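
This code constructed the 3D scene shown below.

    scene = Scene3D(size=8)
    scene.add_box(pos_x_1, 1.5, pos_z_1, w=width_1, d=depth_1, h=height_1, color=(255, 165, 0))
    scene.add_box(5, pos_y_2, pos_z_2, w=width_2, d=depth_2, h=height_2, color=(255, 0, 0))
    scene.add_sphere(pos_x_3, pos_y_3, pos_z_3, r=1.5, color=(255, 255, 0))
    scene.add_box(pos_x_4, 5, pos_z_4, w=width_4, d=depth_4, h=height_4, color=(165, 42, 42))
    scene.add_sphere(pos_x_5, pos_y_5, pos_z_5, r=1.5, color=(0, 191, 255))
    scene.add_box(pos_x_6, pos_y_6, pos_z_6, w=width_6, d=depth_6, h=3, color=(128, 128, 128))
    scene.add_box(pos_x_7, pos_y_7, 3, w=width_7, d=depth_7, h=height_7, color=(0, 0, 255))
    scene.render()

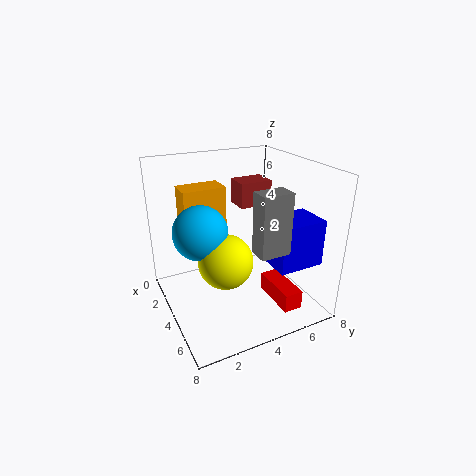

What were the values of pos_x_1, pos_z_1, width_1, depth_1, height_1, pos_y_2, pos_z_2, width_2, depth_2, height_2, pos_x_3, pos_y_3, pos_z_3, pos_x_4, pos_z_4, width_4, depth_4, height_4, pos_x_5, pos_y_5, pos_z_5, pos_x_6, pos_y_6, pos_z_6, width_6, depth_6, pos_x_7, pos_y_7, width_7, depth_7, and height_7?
pos_x_1 = 1
pos_z_1 = 3
width_1 = 1.5
depth_1 = 2.5
height_1 = 3.5
pos_y_2 = 5
pos_z_2 = 1
width_2 = 2.5
depth_2 = 1
height_2 = 1
pos_x_3 = 4.5
pos_y_3 = 3
pos_z_3 = 3
pos_x_4 = 1
pos_z_4 = 5
width_4 = 1.5
depth_4 = 2
height_4 = 1.5
pos_x_5 = 3.5
pos_y_5 = 2
pos_z_5 = 4.5
pos_x_6 = 6.5
pos_y_6 = 3.5
pos_z_6 = 4.5
width_6 = 1
depth_6 = 1.5
pos_x_7 = 5
pos_y_7 = 5
width_7 = 2
depth_7 = 2.5
height_7 = 2.5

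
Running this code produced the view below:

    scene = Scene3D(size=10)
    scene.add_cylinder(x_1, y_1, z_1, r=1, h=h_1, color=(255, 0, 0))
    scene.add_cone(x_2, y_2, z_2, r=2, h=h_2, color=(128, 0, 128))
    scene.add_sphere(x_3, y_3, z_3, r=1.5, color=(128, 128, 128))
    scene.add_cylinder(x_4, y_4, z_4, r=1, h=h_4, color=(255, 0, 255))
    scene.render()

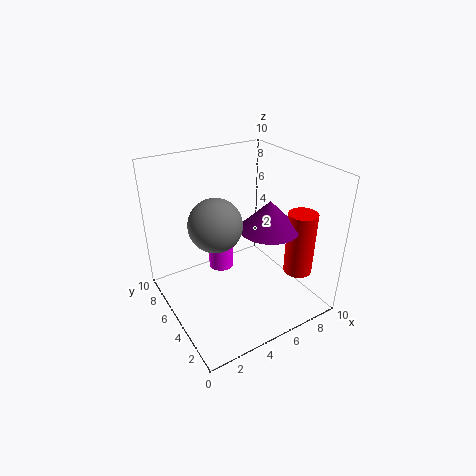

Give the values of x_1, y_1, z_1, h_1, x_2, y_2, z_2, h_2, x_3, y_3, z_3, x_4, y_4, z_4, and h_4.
x_1 = 8.5
y_1 = 2.5
z_1 = 2.5
h_1 = 4.5
x_2 = 6.5
y_2 = 3.5
z_2 = 6
h_2 = 2
x_3 = 2
y_3 = 2.5
z_3 = 8
x_4 = 5.5
y_4 = 8.5
z_4 = 0.5
h_4 = 2.5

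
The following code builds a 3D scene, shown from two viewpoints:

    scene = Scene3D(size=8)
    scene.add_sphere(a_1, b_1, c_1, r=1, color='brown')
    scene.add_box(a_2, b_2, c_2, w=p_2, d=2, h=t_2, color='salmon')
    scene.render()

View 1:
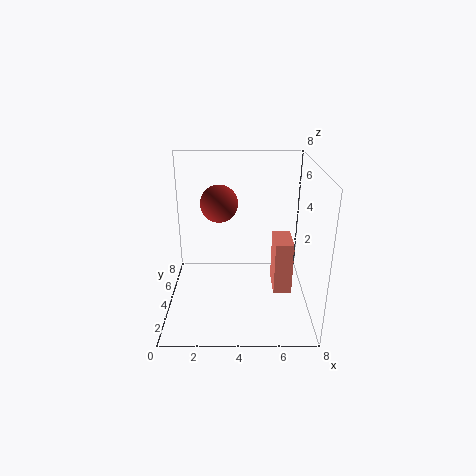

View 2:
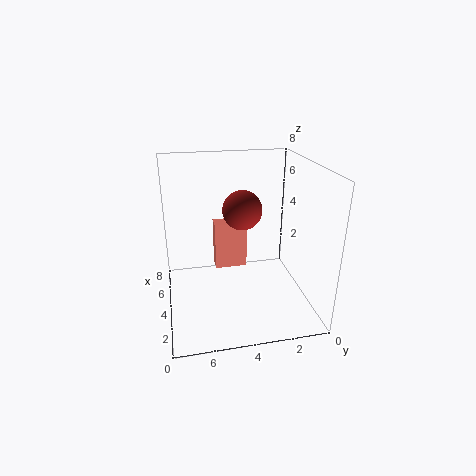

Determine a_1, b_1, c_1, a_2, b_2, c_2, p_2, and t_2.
a_1 = 3
b_1 = 4
c_1 = 6
a_2 = 6
b_2 = 3
c_2 = 1
p_2 = 1
t_2 = 3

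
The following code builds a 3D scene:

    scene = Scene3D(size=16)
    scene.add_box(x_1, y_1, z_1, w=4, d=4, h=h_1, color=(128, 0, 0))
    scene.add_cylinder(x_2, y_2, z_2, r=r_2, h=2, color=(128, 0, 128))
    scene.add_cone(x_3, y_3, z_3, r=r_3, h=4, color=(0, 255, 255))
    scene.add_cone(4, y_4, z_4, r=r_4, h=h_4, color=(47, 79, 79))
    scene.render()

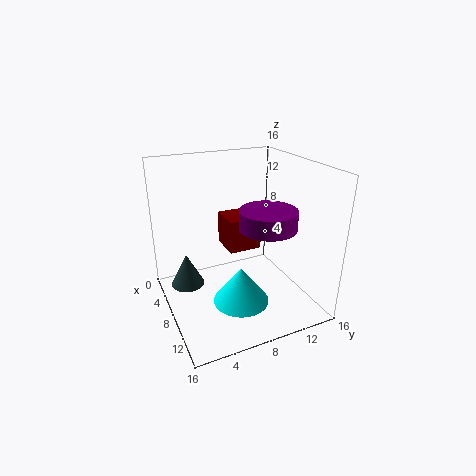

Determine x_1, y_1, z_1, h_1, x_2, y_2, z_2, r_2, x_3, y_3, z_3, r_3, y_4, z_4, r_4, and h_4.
x_1 = 2; y_1 = 8; z_1 = 5; h_1 = 4; x_2 = 11; y_2 = 10; z_2 = 10; r_2 = 3; x_3 = 11; y_3 = 7; z_3 = 2; r_3 = 3; y_4 = 3; z_4 = 1; r_4 = 2; h_4 = 4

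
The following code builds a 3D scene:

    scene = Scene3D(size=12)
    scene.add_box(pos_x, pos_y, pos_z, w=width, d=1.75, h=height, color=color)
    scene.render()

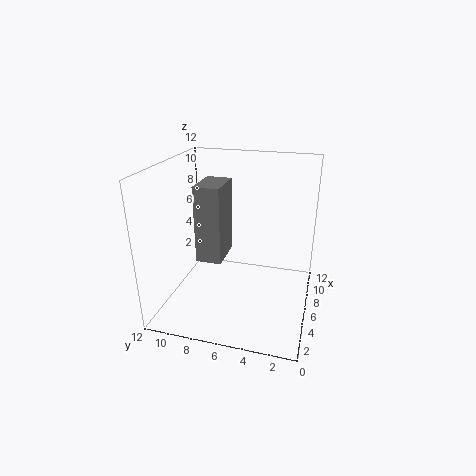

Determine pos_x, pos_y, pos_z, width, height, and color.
pos_x = 0.75, pos_y = 5.75, pos_z = 6.5, width = 2.75, height = 5.25, color = 'gray'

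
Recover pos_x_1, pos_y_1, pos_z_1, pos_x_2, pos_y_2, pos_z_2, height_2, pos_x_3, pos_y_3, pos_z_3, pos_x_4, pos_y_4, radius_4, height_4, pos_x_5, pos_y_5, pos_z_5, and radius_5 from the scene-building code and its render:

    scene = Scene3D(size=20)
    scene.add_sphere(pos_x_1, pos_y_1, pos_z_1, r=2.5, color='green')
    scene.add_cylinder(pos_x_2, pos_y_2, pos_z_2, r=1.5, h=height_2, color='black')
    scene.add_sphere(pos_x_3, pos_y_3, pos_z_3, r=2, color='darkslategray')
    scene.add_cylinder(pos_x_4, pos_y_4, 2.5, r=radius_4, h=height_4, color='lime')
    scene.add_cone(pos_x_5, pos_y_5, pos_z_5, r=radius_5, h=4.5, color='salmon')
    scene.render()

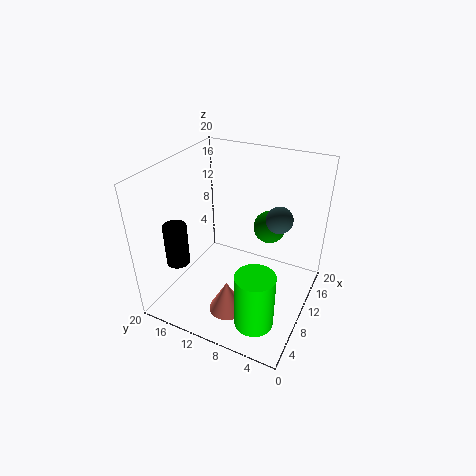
pos_x_1 = 17; pos_y_1 = 8; pos_z_1 = 8.5; pos_x_2 = 3.5; pos_y_2 = 15.5; pos_z_2 = 8.5; height_2 = 5.5; pos_x_3 = 15.5; pos_y_3 = 6; pos_z_3 = 11; pos_x_4 = 3.5; pos_y_4 = 4.5; radius_4 = 2.5; height_4 = 7.5; pos_x_5 = 5.5; pos_y_5 = 9.5; pos_z_5 = 1; radius_5 = 2.5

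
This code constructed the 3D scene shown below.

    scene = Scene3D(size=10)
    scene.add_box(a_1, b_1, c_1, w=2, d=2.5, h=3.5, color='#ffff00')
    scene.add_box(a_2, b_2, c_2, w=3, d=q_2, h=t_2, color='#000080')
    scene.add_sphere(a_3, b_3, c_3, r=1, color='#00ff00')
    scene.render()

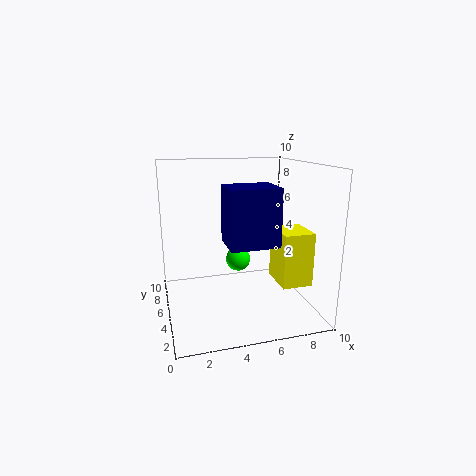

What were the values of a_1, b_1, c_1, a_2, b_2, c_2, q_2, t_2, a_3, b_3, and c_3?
a_1 = 7
b_1 = 1.5
c_1 = 2.5
a_2 = 3.5
b_2 = 1
c_2 = 5.5
q_2 = 2.5
t_2 = 3.5
a_3 = 6
b_3 = 8.5
c_3 = 2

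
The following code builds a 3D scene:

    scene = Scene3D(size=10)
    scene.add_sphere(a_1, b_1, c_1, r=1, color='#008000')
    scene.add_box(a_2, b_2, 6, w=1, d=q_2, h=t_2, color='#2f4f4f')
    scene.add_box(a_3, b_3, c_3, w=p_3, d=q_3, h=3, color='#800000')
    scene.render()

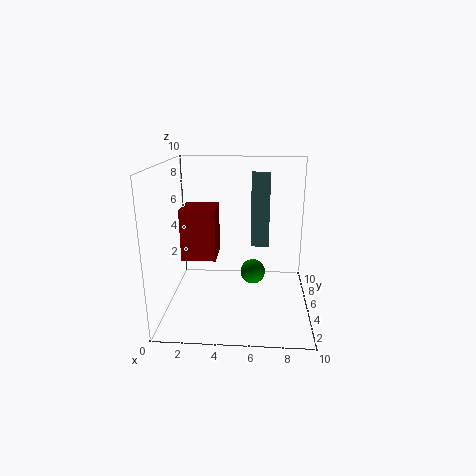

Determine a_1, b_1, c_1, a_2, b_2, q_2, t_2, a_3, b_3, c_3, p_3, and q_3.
a_1 = 6, b_1 = 8, c_1 = 1, a_2 = 6, b_2 = 1, q_2 = 1, t_2 = 4, a_3 = 2, b_3 = 1, c_3 = 5, p_3 = 2, q_3 = 2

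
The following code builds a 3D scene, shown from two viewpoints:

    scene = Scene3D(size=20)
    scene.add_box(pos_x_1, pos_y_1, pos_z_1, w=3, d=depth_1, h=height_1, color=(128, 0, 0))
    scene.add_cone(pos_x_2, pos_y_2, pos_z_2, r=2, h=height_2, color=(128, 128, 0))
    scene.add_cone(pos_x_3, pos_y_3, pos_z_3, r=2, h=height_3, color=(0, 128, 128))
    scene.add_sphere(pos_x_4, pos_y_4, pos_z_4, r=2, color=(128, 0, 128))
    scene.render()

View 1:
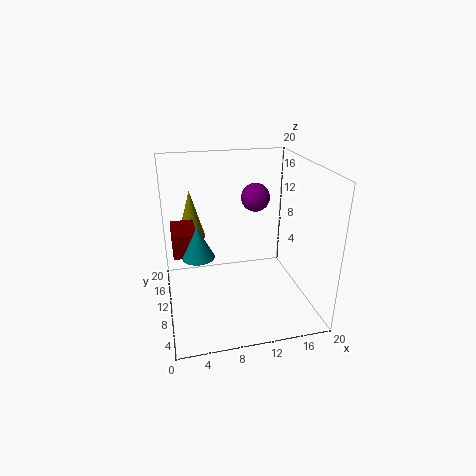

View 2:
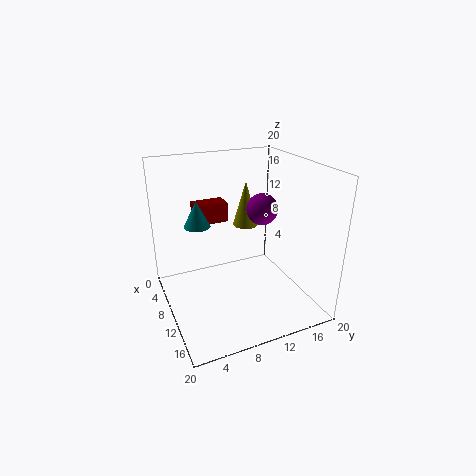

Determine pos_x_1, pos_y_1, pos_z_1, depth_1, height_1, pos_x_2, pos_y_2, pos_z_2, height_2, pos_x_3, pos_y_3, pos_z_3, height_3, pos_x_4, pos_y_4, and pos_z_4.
pos_x_1 = 1
pos_y_1 = 6
pos_z_1 = 10
depth_1 = 5
height_1 = 3
pos_x_2 = 4
pos_y_2 = 14
pos_z_2 = 9
height_2 = 7
pos_x_3 = 4
pos_y_3 = 6
pos_z_3 = 10
height_3 = 4
pos_x_4 = 13
pos_y_4 = 12
pos_z_4 = 15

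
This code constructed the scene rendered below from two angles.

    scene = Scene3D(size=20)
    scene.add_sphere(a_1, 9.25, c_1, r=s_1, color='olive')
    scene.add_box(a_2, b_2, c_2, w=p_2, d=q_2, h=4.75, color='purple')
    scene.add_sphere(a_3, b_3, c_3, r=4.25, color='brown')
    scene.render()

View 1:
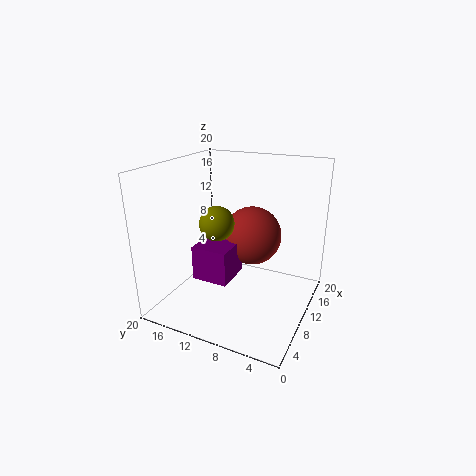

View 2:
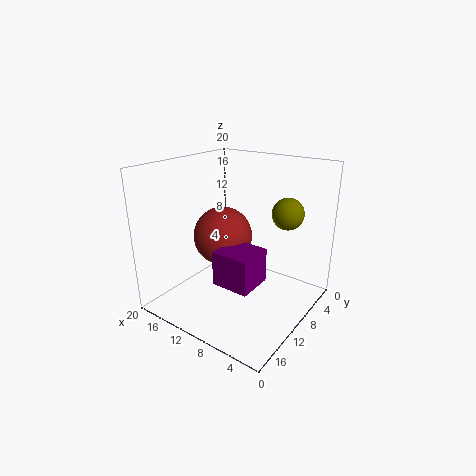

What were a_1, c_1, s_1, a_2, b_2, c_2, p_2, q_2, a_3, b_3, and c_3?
a_1 = 3
c_1 = 14.75
s_1 = 2
a_2 = 5.5
b_2 = 9.75
c_2 = 4.75
p_2 = 5.25
q_2 = 5
a_3 = 13.25
b_3 = 9.25
c_3 = 9.25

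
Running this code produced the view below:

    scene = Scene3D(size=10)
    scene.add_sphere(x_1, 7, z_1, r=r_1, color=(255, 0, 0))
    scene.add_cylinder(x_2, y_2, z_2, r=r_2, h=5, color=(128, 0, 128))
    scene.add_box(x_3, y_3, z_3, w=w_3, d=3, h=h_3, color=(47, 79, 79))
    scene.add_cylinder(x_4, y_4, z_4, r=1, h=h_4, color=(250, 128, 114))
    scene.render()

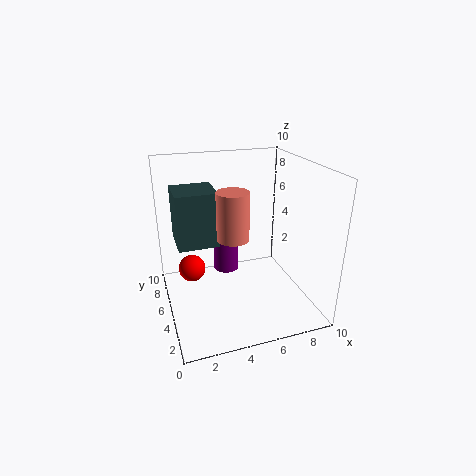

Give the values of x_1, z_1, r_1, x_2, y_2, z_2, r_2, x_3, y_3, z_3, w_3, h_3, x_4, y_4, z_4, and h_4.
x_1 = 2; z_1 = 2; r_1 = 1; x_2 = 5; y_2 = 8; z_2 = 1; r_2 = 1; x_3 = 1; y_3 = 6; z_3 = 4; w_3 = 3; h_3 = 4; x_4 = 4; y_4 = 3; z_4 = 6; h_4 = 3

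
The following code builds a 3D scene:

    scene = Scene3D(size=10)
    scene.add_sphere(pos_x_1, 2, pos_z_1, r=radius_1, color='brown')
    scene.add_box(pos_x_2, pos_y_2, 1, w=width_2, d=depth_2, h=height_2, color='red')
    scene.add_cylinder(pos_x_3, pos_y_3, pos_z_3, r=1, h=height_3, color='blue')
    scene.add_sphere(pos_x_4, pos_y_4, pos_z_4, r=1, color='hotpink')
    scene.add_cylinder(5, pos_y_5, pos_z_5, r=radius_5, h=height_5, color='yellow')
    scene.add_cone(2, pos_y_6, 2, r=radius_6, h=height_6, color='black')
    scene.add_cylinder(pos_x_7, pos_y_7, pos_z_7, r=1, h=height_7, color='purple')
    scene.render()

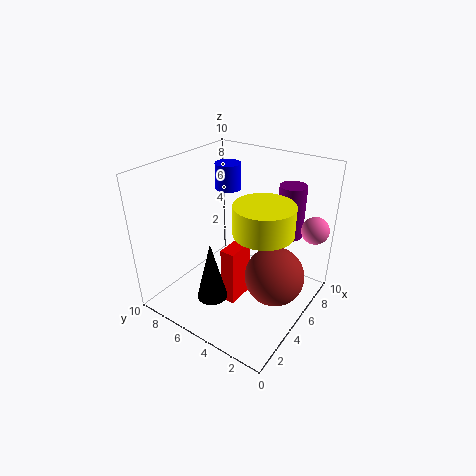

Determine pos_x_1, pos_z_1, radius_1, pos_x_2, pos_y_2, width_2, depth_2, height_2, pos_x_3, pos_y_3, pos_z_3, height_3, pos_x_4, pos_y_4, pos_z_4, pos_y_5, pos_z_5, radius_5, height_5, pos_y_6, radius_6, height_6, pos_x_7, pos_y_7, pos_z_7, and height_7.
pos_x_1 = 5; pos_z_1 = 3; radius_1 = 2; pos_x_2 = 3; pos_y_2 = 4; width_2 = 2; depth_2 = 1; height_2 = 4; pos_x_3 = 8; pos_y_3 = 8; pos_z_3 = 7; height_3 = 2; pos_x_4 = 9; pos_y_4 = 1; pos_z_4 = 5; pos_y_5 = 3; pos_z_5 = 6; radius_5 = 2; height_5 = 2; pos_y_6 = 5; radius_6 = 1; height_6 = 4; pos_x_7 = 9; pos_y_7 = 3; pos_z_7 = 4; height_7 = 4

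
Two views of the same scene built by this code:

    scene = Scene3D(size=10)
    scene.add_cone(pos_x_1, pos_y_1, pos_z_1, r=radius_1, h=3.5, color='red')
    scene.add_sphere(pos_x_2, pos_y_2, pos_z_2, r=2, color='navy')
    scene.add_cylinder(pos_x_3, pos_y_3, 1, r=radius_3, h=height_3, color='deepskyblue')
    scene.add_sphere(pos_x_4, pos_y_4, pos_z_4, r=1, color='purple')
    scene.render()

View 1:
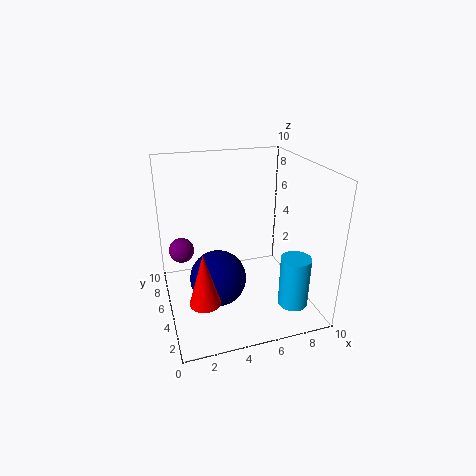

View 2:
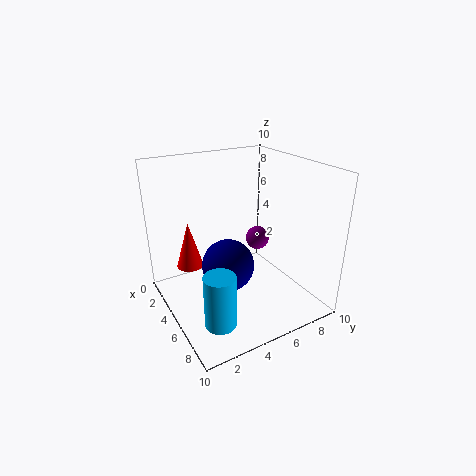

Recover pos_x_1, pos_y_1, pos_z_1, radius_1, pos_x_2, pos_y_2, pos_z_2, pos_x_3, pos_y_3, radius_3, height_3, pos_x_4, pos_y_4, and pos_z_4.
pos_x_1 = 2, pos_y_1 = 2.5, pos_z_1 = 2, radius_1 = 1, pos_x_2 = 3.5, pos_y_2 = 5, pos_z_2 = 2, pos_x_3 = 8, pos_y_3 = 2, radius_3 = 1, height_3 = 3.5, pos_x_4 = 1.5, pos_y_4 = 9, pos_z_4 = 2.5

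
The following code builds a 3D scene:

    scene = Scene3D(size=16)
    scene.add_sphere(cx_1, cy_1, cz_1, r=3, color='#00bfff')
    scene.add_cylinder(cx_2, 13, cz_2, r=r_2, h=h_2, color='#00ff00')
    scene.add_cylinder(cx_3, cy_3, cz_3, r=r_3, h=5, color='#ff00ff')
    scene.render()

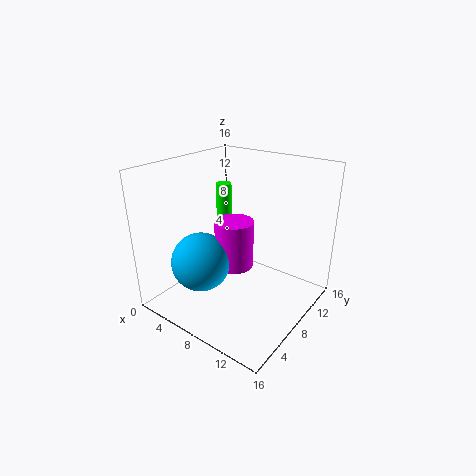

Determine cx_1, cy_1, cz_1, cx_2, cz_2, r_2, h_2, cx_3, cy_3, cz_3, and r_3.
cx_1 = 7
cy_1 = 3
cz_1 = 7
cx_2 = 2
cz_2 = 6
r_2 = 1
h_2 = 6
cx_3 = 9
cy_3 = 6
cz_3 = 6
r_3 = 2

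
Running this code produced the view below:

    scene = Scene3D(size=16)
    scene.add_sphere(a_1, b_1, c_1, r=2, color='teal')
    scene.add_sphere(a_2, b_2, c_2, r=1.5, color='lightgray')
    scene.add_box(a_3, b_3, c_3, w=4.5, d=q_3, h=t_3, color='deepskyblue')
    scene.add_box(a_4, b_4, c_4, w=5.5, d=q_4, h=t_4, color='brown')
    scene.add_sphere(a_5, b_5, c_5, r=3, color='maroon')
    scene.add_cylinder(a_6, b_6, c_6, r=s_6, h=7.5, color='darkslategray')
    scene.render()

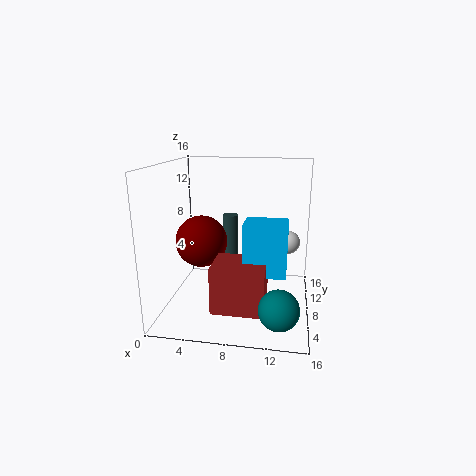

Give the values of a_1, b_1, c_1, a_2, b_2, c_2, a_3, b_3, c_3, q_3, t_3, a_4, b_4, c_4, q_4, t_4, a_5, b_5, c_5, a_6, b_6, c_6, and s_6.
a_1 = 13, b_1 = 2, c_1 = 3, a_2 = 13.5, b_2 = 14.5, c_2 = 5.5, a_3 = 9, b_3 = 4.5, c_3 = 5, q_3 = 3.5, t_3 = 5.5, a_4 = 6, b_4 = 2.5, c_4 = 1.5, q_4 = 4.5, t_4 = 5, a_5 = 3.5, b_5 = 9, c_5 = 7, a_6 = 6, b_6 = 14, c_6 = 1.5, s_6 = 1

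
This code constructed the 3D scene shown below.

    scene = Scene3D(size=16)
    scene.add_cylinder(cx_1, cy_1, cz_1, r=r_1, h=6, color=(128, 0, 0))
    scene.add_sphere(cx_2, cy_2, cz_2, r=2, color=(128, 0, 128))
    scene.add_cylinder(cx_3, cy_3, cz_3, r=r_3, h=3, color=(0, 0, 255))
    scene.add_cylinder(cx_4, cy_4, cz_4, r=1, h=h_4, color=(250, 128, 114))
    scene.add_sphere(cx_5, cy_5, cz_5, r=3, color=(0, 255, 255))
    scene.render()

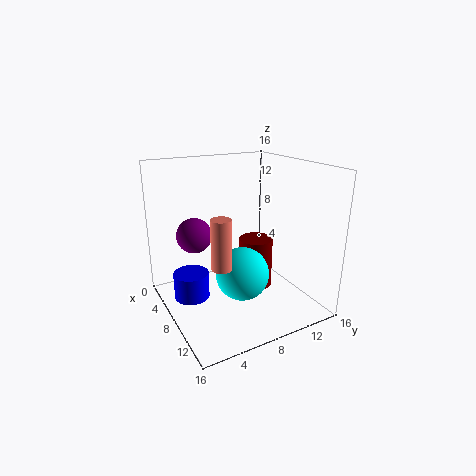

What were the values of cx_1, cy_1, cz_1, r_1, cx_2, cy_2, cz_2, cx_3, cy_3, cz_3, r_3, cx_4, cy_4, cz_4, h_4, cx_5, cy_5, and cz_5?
cx_1 = 7; cy_1 = 11; cz_1 = 1; r_1 = 2; cx_2 = 5; cy_2 = 4; cz_2 = 8; cx_3 = 6; cy_3 = 3; cz_3 = 1; r_3 = 2; cx_4 = 12; cy_4 = 4; cz_4 = 7; h_4 = 5; cx_5 = 9; cy_5 = 8; cz_5 = 4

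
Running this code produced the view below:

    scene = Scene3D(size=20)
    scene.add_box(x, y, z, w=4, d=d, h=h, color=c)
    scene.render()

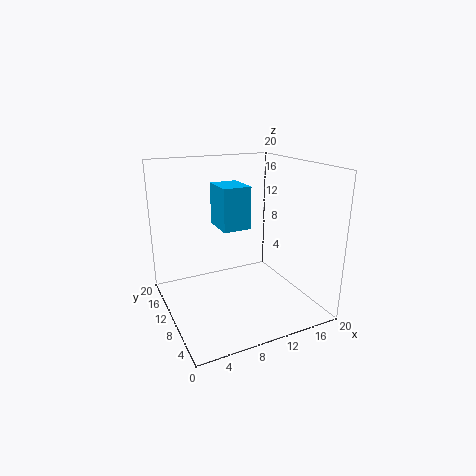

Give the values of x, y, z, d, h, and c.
x = 8
y = 10
z = 11
d = 5
h = 6
c = 'deepskyblue'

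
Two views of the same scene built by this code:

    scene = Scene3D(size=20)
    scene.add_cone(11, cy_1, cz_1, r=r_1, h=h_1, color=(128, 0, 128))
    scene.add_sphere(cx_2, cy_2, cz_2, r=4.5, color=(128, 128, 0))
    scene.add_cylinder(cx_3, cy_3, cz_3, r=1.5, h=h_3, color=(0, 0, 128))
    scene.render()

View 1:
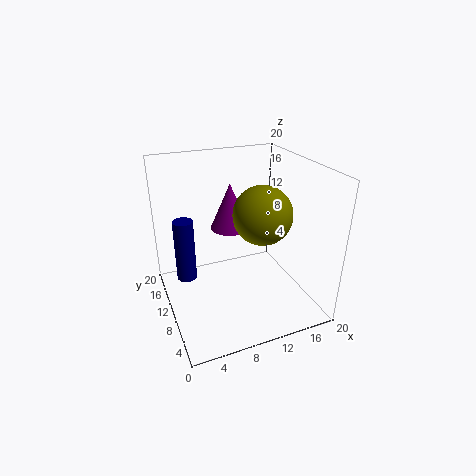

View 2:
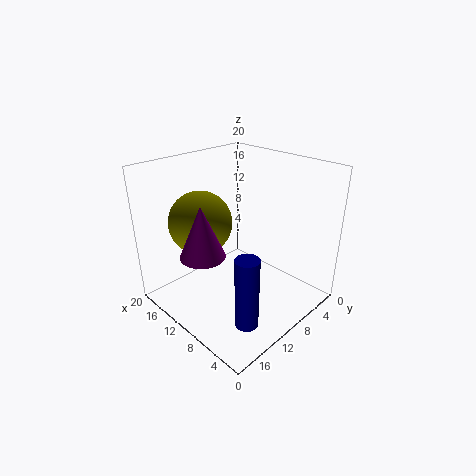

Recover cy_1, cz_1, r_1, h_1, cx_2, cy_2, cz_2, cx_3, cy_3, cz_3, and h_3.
cy_1 = 15.5
cz_1 = 9
r_1 = 3
h_1 = 7
cx_2 = 15
cy_2 = 12.5
cz_2 = 11.5
cx_3 = 3.5
cy_3 = 15
cz_3 = 2
h_3 = 9.5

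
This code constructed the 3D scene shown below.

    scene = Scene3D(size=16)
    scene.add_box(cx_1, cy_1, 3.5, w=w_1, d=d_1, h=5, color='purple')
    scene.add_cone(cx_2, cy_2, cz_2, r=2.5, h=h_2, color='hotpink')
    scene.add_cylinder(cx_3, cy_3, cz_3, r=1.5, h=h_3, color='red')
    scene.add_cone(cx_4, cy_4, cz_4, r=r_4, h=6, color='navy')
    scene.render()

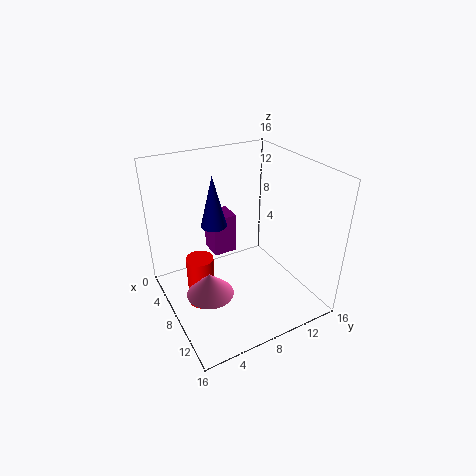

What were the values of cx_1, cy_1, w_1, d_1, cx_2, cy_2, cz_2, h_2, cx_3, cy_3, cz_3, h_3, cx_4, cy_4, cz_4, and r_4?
cx_1 = 1
cy_1 = 7
w_1 = 3
d_1 = 3
cx_2 = 10
cy_2 = 3.5
cz_2 = 3.5
h_2 = 2.5
cx_3 = 7.5
cy_3 = 3.5
cz_3 = 0.5
h_3 = 6
cx_4 = 5
cy_4 = 6.5
cz_4 = 8.5
r_4 = 1.5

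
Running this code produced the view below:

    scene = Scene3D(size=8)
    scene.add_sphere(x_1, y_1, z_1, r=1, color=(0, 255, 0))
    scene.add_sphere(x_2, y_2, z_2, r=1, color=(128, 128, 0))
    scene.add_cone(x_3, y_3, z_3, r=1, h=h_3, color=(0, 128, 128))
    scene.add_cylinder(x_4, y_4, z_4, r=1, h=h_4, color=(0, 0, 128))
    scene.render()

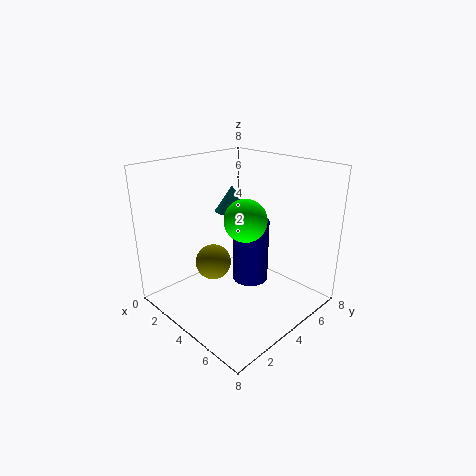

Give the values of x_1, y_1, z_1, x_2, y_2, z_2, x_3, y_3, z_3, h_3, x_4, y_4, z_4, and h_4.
x_1 = 6; y_1 = 2.5; z_1 = 6; x_2 = 3; y_2 = 3; z_2 = 2.5; x_3 = 2.5; y_3 = 5; z_3 = 5; h_3 = 1.5; x_4 = 4.5; y_4 = 4.5; z_4 = 1.5; h_4 = 3.5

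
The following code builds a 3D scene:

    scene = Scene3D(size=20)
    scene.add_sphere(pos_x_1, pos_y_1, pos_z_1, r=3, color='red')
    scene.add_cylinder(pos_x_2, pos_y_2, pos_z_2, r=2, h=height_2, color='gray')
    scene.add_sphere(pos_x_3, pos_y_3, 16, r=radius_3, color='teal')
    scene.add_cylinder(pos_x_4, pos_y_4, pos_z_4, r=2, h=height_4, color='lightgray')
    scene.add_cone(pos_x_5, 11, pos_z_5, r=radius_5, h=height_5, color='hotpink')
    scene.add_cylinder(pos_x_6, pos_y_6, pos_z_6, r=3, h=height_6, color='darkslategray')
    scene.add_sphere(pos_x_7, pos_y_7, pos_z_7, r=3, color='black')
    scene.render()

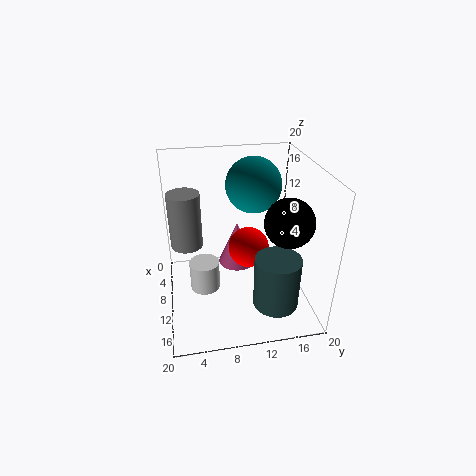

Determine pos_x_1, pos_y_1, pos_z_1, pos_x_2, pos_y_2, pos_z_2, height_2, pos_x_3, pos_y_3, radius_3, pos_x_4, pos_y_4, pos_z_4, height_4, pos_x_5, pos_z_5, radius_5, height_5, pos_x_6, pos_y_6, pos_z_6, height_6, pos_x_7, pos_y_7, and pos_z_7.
pos_x_1 = 8
pos_y_1 = 12
pos_z_1 = 7
pos_x_2 = 12
pos_y_2 = 3
pos_z_2 = 11
height_2 = 7
pos_x_3 = 6
pos_y_3 = 13
radius_3 = 4
pos_x_4 = 12
pos_y_4 = 5
pos_z_4 = 4
height_4 = 4
pos_x_5 = 4
pos_z_5 = 2
radius_5 = 3
height_5 = 7
pos_x_6 = 16
pos_y_6 = 14
pos_z_6 = 3
height_6 = 7
pos_x_7 = 16
pos_y_7 = 15
pos_z_7 = 15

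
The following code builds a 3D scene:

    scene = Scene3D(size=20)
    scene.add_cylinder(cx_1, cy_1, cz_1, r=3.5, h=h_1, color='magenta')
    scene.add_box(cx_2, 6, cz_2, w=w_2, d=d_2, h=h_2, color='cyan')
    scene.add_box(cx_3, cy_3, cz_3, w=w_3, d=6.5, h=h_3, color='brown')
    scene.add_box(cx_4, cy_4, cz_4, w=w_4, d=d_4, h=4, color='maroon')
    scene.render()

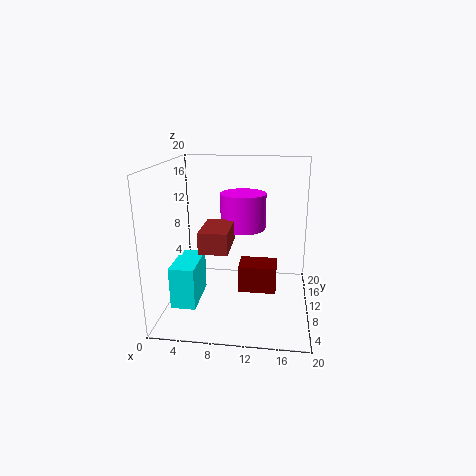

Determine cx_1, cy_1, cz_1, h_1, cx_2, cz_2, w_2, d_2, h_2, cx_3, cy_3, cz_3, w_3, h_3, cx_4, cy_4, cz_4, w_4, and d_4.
cx_1 = 10; cy_1 = 16; cz_1 = 9.5; h_1 = 5.5; cx_2 = 1; cz_2 = 0.5; w_2 = 3.5; d_2 = 7; h_2 = 6; cx_3 = 5; cy_3 = 7; cz_3 = 8.5; w_3 = 4; h_3 = 3; cx_4 = 10; cy_4 = 10; cz_4 = 1.5; w_4 = 5.5; d_4 = 4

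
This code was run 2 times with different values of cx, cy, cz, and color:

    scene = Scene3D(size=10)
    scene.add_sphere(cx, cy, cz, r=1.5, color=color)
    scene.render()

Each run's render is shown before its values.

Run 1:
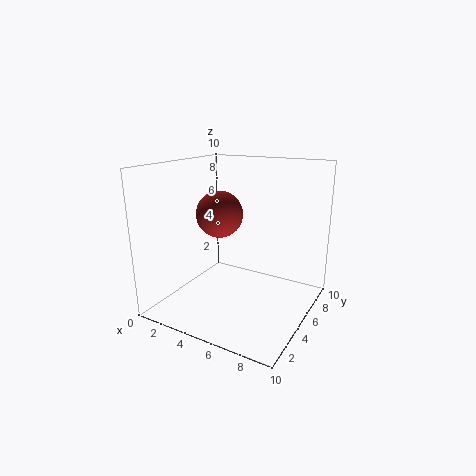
cx = 4.5; cy = 3.5; cz = 7; color = 'brown'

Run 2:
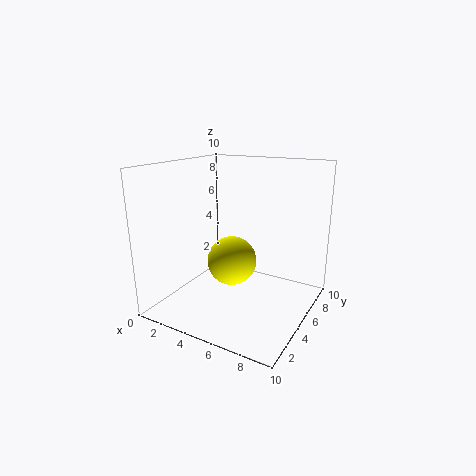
cx = 6; cy = 2.5; cz = 4.5; color = 'yellow'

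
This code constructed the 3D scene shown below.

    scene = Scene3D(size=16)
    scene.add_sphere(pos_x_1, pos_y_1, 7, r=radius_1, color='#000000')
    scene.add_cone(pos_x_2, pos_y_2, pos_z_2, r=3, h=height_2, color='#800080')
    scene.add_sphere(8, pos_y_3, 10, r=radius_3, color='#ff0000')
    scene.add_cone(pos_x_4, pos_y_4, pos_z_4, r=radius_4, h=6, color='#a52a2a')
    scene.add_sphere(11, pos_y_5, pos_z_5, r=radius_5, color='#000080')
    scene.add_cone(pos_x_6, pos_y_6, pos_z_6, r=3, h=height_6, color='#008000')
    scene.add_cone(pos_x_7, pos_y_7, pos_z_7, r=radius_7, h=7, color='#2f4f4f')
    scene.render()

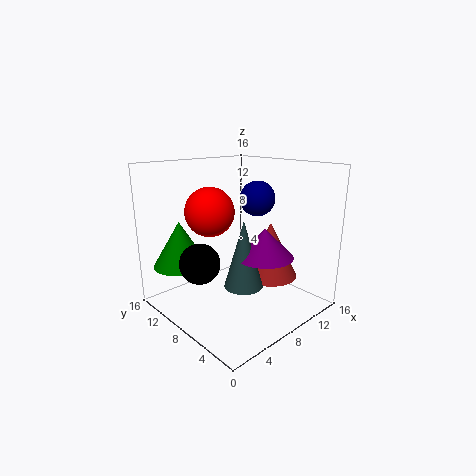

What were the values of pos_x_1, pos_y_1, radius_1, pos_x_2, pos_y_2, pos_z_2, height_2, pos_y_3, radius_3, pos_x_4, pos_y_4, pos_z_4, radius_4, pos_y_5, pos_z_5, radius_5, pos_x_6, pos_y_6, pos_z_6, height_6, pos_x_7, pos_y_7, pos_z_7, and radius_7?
pos_x_1 = 2, pos_y_1 = 7, radius_1 = 2, pos_x_2 = 8, pos_y_2 = 4, pos_z_2 = 7, height_2 = 3, pos_y_3 = 13, radius_3 = 3, pos_x_4 = 10, pos_y_4 = 5, pos_z_4 = 4, radius_4 = 3, pos_y_5 = 8, pos_z_5 = 12, radius_5 = 2, pos_x_6 = 3, pos_y_6 = 12, pos_z_6 = 5, height_6 = 5, pos_x_7 = 6, pos_y_7 = 5, pos_z_7 = 4, radius_7 = 2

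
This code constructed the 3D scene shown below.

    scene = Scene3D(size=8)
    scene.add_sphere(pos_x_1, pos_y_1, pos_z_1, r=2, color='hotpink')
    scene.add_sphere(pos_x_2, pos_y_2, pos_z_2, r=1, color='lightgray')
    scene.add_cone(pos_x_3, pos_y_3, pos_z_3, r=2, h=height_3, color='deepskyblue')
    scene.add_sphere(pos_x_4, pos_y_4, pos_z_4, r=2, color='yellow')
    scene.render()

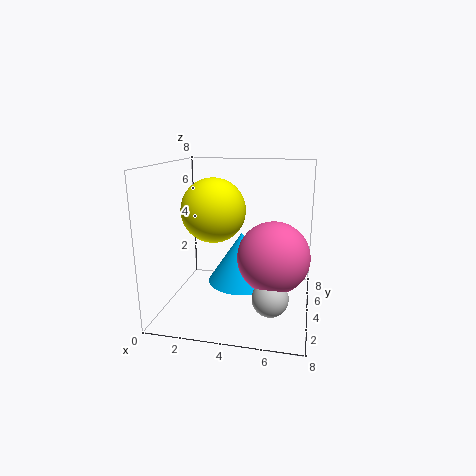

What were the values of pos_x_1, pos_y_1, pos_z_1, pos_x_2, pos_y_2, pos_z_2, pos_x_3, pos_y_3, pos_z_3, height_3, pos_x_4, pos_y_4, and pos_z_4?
pos_x_1 = 6, pos_y_1 = 4, pos_z_1 = 3, pos_x_2 = 6, pos_y_2 = 3, pos_z_2 = 1, pos_x_3 = 4, pos_y_3 = 5, pos_z_3 = 1, height_3 = 3, pos_x_4 = 2, pos_y_4 = 6, pos_z_4 = 5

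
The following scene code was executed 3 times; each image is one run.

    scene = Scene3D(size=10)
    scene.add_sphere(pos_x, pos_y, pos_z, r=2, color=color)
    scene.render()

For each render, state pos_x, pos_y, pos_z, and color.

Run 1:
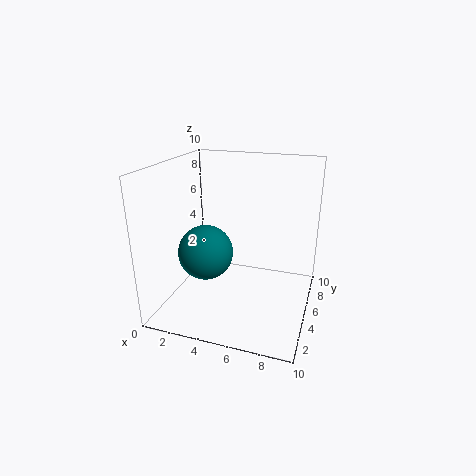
pos_x = 2.5
pos_y = 5
pos_z = 3.5
color = 'teal'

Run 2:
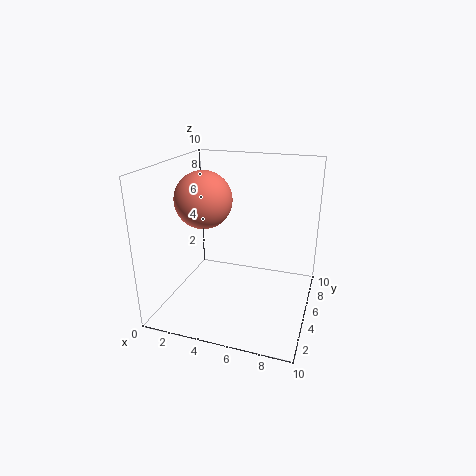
pos_x = 2.5
pos_y = 5
pos_z = 7.5
color = 'salmon'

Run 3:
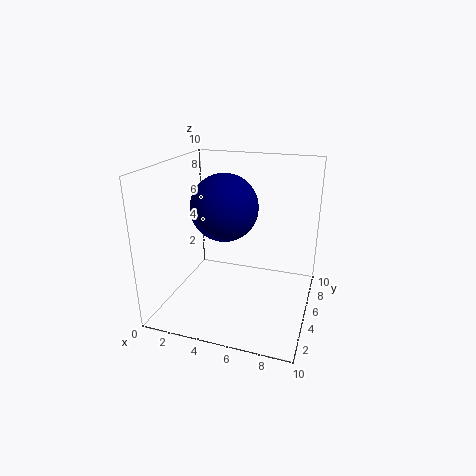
pos_x = 5
pos_y = 2.5
pos_z = 8
color = 'navy'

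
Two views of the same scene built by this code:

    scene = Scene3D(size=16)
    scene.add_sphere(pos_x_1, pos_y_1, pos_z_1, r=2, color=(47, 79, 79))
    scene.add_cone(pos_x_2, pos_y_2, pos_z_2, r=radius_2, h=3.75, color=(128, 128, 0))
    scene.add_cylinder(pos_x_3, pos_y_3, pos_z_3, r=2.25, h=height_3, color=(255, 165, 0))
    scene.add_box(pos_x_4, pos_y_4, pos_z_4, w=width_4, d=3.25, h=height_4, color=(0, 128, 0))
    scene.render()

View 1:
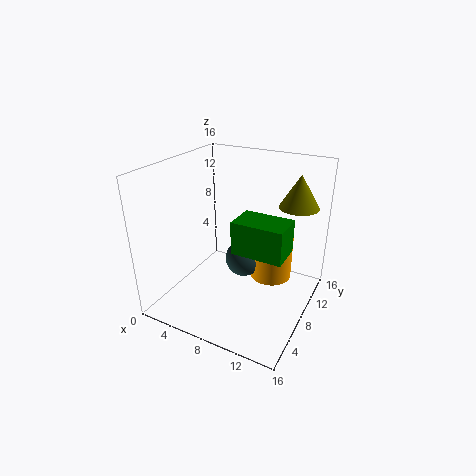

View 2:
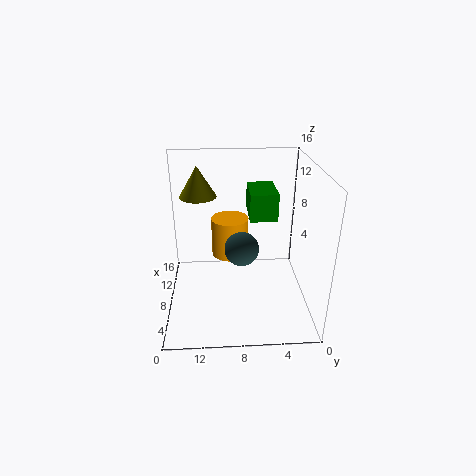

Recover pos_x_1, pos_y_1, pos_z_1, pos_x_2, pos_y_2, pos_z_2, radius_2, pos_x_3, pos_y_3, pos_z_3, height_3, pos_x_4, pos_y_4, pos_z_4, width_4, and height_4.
pos_x_1 = 9; pos_y_1 = 7.5; pos_z_1 = 6; pos_x_2 = 13.25; pos_y_2 = 12.5; pos_z_2 = 11; radius_2 = 2.25; pos_x_3 = 11.75; pos_y_3 = 8.75; pos_z_3 = 4; height_3 = 4.75; pos_x_4 = 9.75; pos_y_4 = 3.25; pos_z_4 = 9; width_4 = 5; height_4 = 3.25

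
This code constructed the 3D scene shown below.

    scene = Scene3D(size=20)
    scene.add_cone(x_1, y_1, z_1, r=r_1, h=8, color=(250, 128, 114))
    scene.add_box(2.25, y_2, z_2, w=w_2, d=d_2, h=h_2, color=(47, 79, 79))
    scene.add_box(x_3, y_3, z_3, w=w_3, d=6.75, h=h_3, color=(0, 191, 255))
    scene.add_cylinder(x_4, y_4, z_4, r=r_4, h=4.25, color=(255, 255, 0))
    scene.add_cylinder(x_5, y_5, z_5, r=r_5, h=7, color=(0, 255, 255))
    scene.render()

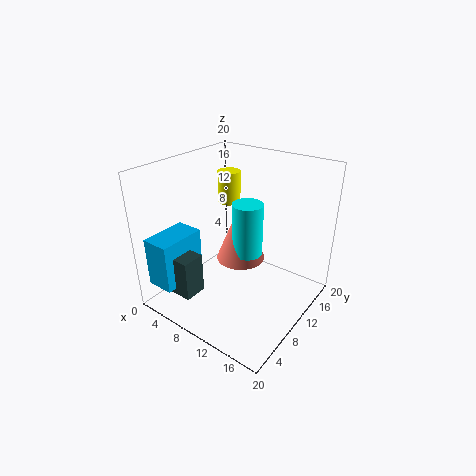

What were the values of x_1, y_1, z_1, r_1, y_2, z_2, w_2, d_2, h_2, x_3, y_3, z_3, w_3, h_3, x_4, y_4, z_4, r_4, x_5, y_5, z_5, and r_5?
x_1 = 11, y_1 = 9.25, z_1 = 7.75, r_1 = 3.25, y_2 = 2.5, z_2 = 2.5, w_2 = 4.75, d_2 = 3.25, h_2 = 5.75, x_3 = 0.75, y_3 = 1.25, z_3 = 3.5, w_3 = 4, h_3 = 7, x_4 = 8, y_4 = 10.75, z_4 = 14.75, r_4 = 1.5, x_5 = 12.25, y_5 = 9, z_5 = 9, r_5 = 2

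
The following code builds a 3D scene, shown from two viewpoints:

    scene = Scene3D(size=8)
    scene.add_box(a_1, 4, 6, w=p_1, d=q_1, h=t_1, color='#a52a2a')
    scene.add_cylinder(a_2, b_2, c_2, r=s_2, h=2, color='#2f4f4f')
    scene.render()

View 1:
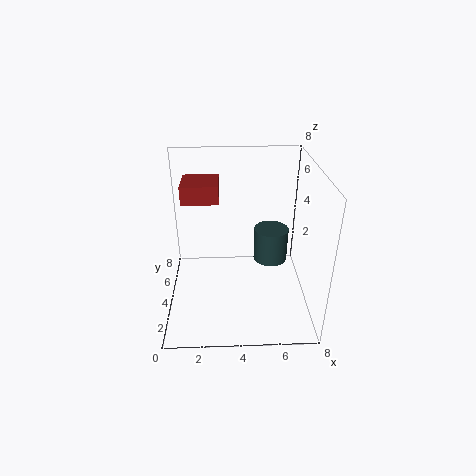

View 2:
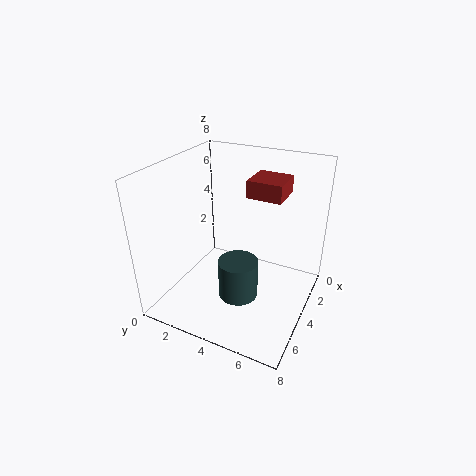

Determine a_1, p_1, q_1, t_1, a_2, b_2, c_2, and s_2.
a_1 = 1
p_1 = 2
q_1 = 2
t_1 = 1
a_2 = 6
b_2 = 5
c_2 = 2
s_2 = 1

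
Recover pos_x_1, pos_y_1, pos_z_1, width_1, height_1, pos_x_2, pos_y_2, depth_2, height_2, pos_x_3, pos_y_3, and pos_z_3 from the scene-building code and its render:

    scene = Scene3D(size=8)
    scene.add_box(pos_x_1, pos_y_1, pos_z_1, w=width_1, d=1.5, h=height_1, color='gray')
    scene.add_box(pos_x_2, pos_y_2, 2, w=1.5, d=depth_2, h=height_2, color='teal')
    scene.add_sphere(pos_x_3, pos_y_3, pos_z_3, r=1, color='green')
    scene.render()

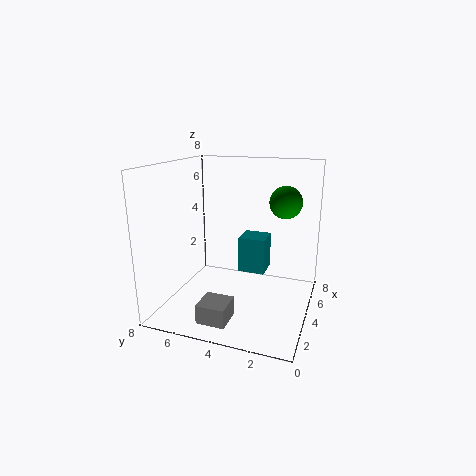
pos_x_1 = 0.5; pos_y_1 = 3.5; pos_z_1 = 0.5; width_1 = 1.5; height_1 = 1; pos_x_2 = 4; pos_y_2 = 2.5; depth_2 = 1.5; height_2 = 2; pos_x_3 = 7; pos_y_3 = 2; pos_z_3 = 5.5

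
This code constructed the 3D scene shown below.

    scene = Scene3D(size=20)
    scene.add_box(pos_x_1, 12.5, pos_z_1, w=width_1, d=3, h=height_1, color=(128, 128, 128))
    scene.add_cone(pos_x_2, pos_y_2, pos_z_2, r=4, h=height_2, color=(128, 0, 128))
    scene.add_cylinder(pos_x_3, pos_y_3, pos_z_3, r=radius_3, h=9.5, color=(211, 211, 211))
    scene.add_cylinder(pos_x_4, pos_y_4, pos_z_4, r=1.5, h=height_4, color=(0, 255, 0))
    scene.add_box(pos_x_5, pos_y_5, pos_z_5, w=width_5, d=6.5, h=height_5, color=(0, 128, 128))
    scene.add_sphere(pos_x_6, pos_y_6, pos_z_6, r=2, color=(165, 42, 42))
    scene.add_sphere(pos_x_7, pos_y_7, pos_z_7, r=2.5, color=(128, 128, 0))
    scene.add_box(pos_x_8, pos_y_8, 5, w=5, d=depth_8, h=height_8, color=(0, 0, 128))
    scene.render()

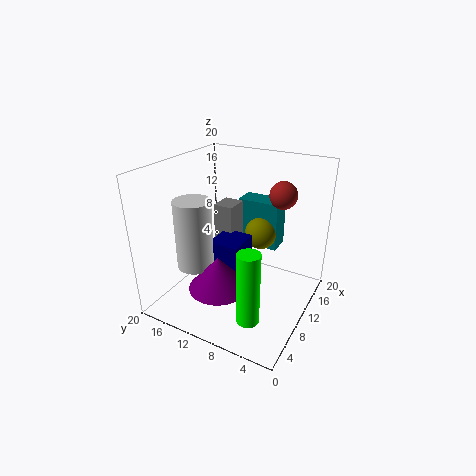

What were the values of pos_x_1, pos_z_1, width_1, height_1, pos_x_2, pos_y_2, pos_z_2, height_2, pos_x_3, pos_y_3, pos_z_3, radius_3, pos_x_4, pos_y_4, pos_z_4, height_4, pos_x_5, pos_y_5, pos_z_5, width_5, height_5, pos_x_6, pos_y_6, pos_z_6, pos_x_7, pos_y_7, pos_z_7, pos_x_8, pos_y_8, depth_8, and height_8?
pos_x_1 = 12.5, pos_z_1 = 4, width_1 = 3.5, height_1 = 9, pos_x_2 = 5.5, pos_y_2 = 10.5, pos_z_2 = 4.5, height_2 = 4.5, pos_x_3 = 6, pos_y_3 = 14.5, pos_z_3 = 6.5, radius_3 = 2.5, pos_x_4 = 4.5, pos_y_4 = 5.5, pos_z_4 = 1.5, height_4 = 10, pos_x_5 = 16.5, pos_y_5 = 7, pos_z_5 = 5.5, width_5 = 3.5, height_5 = 7.5, pos_x_6 = 16, pos_y_6 = 6, pos_z_6 = 15, pos_x_7 = 16.5, pos_y_7 = 9.5, pos_z_7 = 8, pos_x_8 = 8.5, pos_y_8 = 9.5, depth_8 = 4.5, height_8 = 4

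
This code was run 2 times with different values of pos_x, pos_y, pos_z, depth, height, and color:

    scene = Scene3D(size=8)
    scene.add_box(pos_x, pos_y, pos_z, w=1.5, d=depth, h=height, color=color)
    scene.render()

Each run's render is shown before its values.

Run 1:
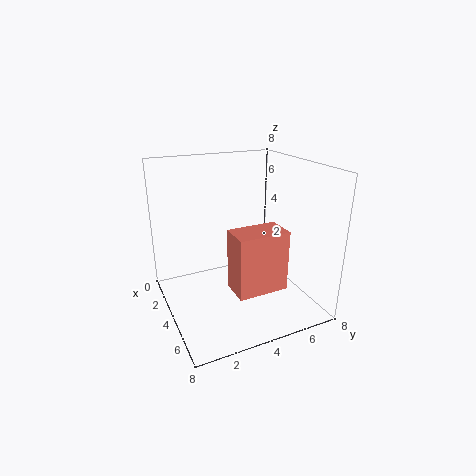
pos_x = 6
pos_y = 2.5
pos_z = 2.5
depth = 2.5
height = 3
color = 'salmon'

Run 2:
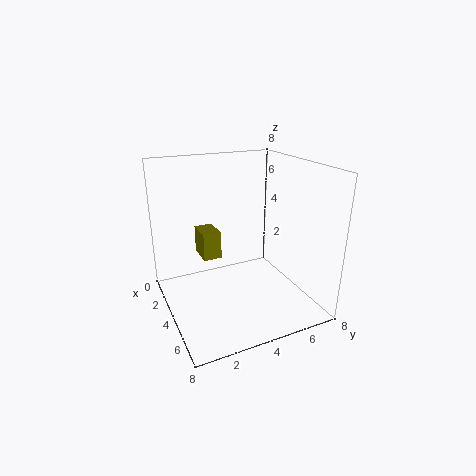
pos_x = 2.5
pos_y = 2
pos_z = 3
depth = 1
height = 1.5
color = 'olive'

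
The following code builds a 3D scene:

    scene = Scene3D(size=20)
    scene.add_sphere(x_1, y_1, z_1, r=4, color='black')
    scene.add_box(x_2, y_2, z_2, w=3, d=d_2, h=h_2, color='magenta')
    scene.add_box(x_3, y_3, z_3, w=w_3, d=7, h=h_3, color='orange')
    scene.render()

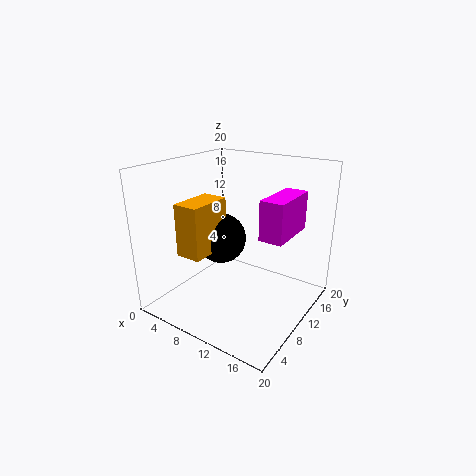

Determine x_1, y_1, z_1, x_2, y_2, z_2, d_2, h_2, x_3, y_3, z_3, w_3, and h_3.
x_1 = 4
y_1 = 14
z_1 = 7
x_2 = 15
y_2 = 7
z_2 = 12
d_2 = 7
h_2 = 5
x_3 = 1
y_3 = 7
z_3 = 6
w_3 = 4
h_3 = 8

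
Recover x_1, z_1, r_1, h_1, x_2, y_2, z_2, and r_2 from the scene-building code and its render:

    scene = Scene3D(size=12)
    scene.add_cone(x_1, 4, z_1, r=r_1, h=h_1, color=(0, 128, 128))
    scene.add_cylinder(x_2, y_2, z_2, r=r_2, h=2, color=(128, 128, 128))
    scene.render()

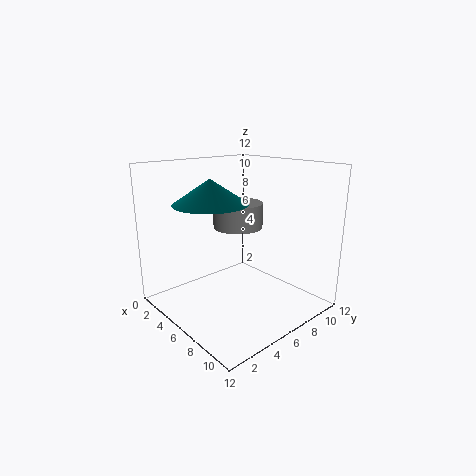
x_1 = 5
z_1 = 9
r_1 = 3
h_1 = 2
x_2 = 6
y_2 = 6
z_2 = 7
r_2 = 2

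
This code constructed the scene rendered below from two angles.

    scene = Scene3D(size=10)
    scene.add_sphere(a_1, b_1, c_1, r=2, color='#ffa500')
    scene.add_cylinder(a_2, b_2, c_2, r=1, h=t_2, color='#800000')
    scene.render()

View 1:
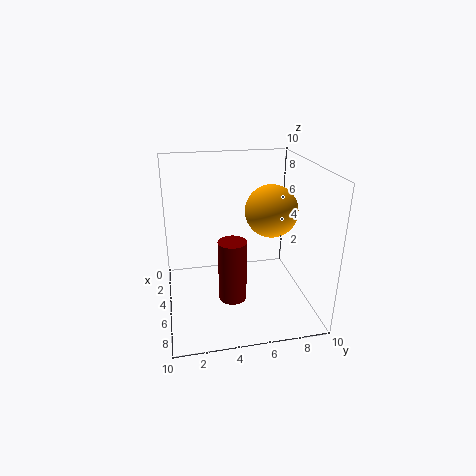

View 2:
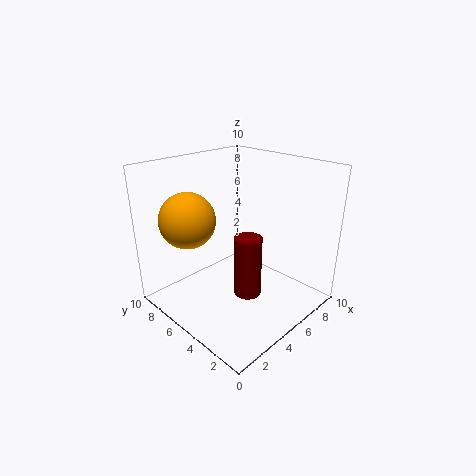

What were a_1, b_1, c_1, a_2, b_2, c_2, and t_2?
a_1 = 3, b_1 = 8, c_1 = 6, a_2 = 5.5, b_2 = 4.5, c_2 = 0.5, t_2 = 4.5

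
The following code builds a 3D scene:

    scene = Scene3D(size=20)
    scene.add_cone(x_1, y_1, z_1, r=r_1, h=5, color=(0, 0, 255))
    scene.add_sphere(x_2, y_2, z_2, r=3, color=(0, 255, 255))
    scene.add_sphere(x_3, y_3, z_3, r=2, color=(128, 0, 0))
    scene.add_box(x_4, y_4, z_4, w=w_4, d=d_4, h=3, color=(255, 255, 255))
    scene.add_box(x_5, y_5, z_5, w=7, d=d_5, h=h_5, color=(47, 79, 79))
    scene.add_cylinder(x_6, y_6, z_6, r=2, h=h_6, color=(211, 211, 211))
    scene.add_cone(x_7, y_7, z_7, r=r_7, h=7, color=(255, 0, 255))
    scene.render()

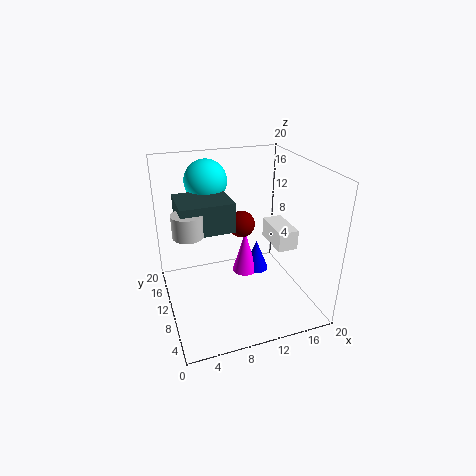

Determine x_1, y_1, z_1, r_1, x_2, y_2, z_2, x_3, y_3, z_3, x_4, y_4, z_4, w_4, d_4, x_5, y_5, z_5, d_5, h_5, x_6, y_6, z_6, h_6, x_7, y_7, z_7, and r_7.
x_1 = 15
y_1 = 15
z_1 = 1
r_1 = 2
x_2 = 7
y_2 = 15
z_2 = 17
x_3 = 12
y_3 = 14
z_3 = 10
x_4 = 16
y_4 = 9
z_4 = 7
w_4 = 3
d_4 = 6
x_5 = 2
y_5 = 8
z_5 = 12
d_5 = 6
h_5 = 4
x_6 = 3
y_6 = 9
z_6 = 12
h_6 = 3
x_7 = 13
y_7 = 15
z_7 = 1
r_7 = 2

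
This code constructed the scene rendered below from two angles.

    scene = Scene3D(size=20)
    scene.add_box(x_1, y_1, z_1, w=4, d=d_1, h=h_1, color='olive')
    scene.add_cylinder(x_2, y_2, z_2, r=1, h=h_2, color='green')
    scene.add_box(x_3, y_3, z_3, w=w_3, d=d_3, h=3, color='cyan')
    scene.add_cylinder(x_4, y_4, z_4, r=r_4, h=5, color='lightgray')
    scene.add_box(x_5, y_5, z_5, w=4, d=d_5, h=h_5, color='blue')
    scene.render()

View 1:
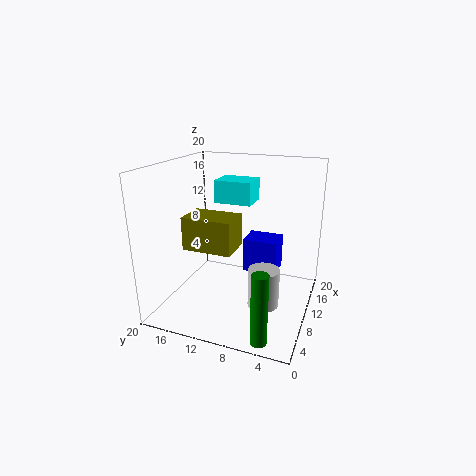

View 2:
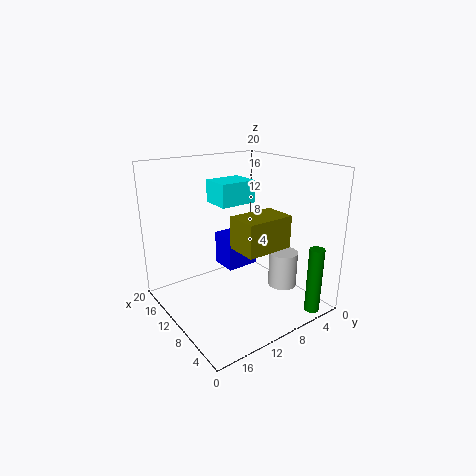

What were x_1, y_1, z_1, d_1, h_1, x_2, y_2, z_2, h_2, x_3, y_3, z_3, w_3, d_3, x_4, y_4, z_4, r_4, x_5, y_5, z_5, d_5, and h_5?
x_1 = 2
y_1 = 8
z_1 = 11
d_1 = 6
h_1 = 4
x_2 = 1
y_2 = 4
z_2 = 1
h_2 = 9
x_3 = 9
y_3 = 8
z_3 = 15
w_3 = 4
d_3 = 5
x_4 = 6
y_4 = 5
z_4 = 3
r_4 = 2
x_5 = 12
y_5 = 5
z_5 = 4
d_5 = 5
h_5 = 5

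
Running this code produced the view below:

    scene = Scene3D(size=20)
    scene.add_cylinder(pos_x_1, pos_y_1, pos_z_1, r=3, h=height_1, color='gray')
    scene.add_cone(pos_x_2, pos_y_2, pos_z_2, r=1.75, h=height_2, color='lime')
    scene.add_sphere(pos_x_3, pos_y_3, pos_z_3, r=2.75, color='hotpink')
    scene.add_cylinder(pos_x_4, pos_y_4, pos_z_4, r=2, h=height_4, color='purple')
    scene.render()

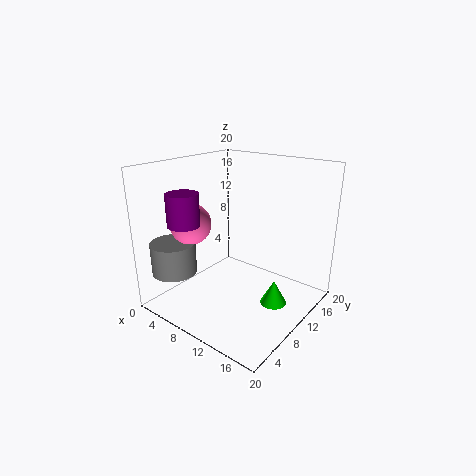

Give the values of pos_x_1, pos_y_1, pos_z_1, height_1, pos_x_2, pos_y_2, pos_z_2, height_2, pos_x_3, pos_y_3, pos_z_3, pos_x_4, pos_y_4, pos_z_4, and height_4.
pos_x_1 = 4.5, pos_y_1 = 3, pos_z_1 = 6, height_1 = 4.25, pos_x_2 = 16.25, pos_y_2 = 9.75, pos_z_2 = 2.25, height_2 = 3.25, pos_x_3 = 5.75, pos_y_3 = 5.25, pos_z_3 = 12.5, pos_x_4 = 7.5, pos_y_4 = 2.5, pos_z_4 = 13.5, height_4 = 4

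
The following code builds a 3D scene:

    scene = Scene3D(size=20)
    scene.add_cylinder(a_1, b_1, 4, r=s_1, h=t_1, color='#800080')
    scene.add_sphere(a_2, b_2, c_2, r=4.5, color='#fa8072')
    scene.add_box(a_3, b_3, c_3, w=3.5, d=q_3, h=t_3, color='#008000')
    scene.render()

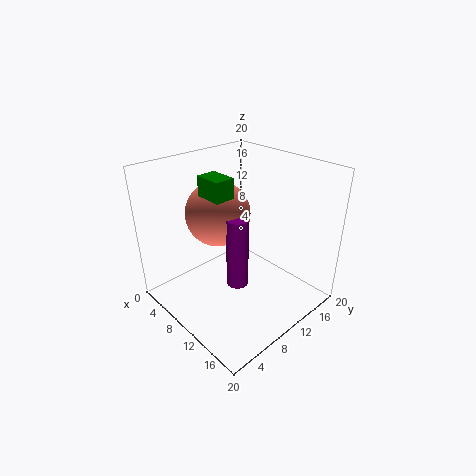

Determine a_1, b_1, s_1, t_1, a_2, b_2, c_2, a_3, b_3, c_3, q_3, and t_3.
a_1 = 11.5
b_1 = 8.5
s_1 = 1.5
t_1 = 10
a_2 = 7
b_2 = 9
c_2 = 13
a_3 = 9
b_3 = 4.5
c_3 = 17.5
q_3 = 2.5
t_3 = 2.5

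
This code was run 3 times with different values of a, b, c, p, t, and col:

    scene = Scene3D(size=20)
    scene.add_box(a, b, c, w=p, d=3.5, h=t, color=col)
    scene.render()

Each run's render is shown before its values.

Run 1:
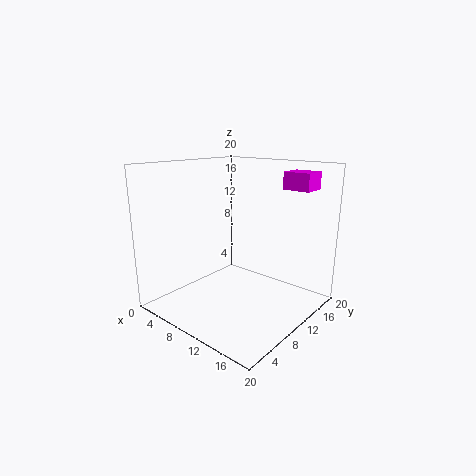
a = 13
b = 16.25
c = 16.25
p = 4
t = 2.5
col = 'magenta'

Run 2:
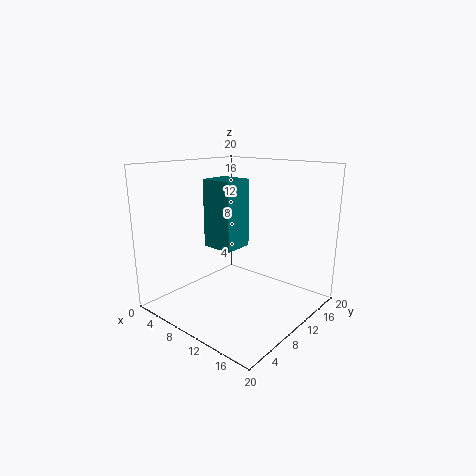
a = 11.25
b = 2.5
c = 11.25
p = 3.75
t = 7.75
col = 'teal'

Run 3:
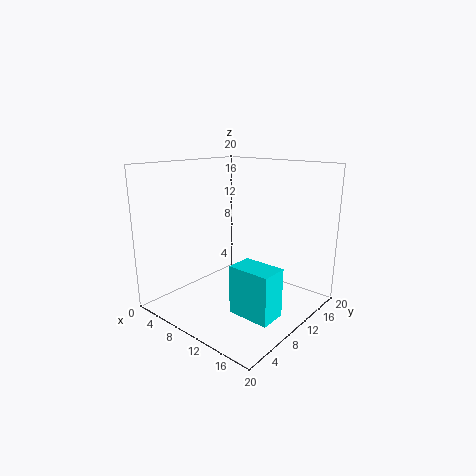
a = 13.25
b = 4.5
c = 2.25
p = 5.5
t = 6.25
col = 'cyan'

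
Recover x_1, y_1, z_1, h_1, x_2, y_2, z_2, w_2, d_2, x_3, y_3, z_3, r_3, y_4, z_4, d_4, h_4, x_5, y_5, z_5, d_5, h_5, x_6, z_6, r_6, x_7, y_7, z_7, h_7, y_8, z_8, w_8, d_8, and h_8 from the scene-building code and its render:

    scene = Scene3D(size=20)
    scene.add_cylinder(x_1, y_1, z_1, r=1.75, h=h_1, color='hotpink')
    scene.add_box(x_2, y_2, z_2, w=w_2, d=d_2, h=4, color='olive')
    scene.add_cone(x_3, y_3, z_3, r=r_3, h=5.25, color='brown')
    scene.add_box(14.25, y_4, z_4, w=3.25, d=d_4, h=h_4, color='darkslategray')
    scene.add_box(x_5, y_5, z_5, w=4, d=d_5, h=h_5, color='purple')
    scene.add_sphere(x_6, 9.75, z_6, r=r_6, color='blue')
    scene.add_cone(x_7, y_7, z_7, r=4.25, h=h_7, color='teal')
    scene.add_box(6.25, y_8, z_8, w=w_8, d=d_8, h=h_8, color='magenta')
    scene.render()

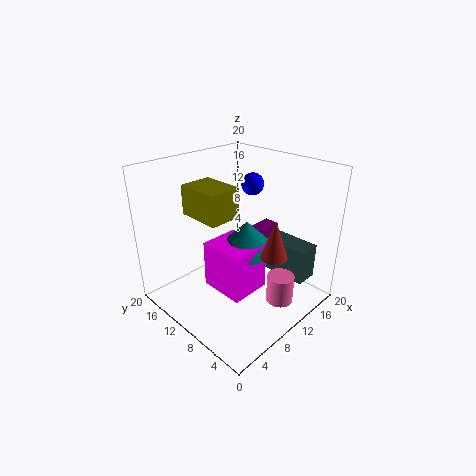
x_1 = 10.25; y_1 = 2.5; z_1 = 3.5; h_1 = 3.75; x_2 = 4.75; y_2 = 9; z_2 = 13.75; w_2 = 4.5; d_2 = 6; x_3 = 10.5; y_3 = 4; z_3 = 9.25; r_3 = 1.75; y_4 = 2; z_4 = 4; d_4 = 6.5; h_4 = 5; x_5 = 15.75; y_5 = 10.5; z_5 = 5.5; d_5 = 2.5; h_5 = 3.25; x_6 = 12.5; z_6 = 17.25; r_6 = 1.5; x_7 = 11.25; y_7 = 9.5; z_7 = 8; h_7 = 4.25; y_8 = 6.5; z_8 = 2.75; w_8 = 5.75; d_8 = 6.5; h_8 = 6.75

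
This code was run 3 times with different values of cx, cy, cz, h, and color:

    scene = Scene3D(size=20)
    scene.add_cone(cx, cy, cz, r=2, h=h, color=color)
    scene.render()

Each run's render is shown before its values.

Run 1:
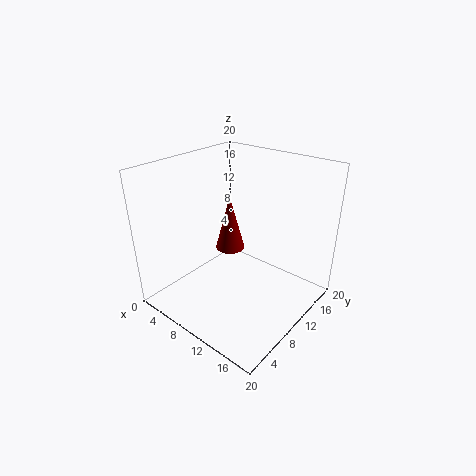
cx = 9
cy = 9.5
cz = 8.5
h = 7.5
color = 'maroon'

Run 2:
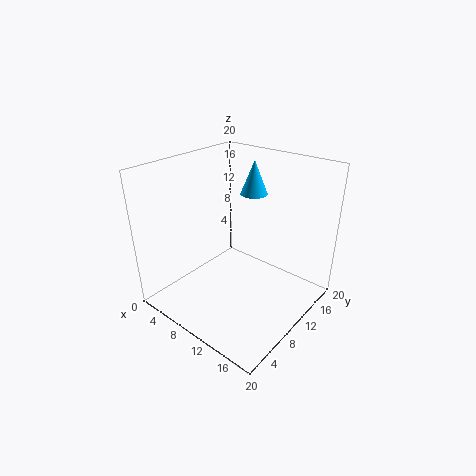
cx = 8.5
cy = 15.5
cz = 14.5
h = 5
color = 'deepskyblue'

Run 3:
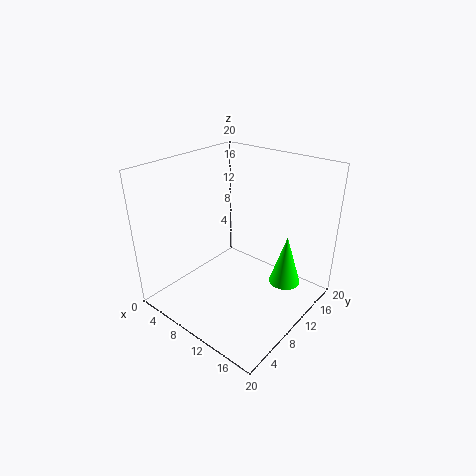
cx = 17.5
cy = 10.5
cz = 6
h = 6.5
color = 'lime'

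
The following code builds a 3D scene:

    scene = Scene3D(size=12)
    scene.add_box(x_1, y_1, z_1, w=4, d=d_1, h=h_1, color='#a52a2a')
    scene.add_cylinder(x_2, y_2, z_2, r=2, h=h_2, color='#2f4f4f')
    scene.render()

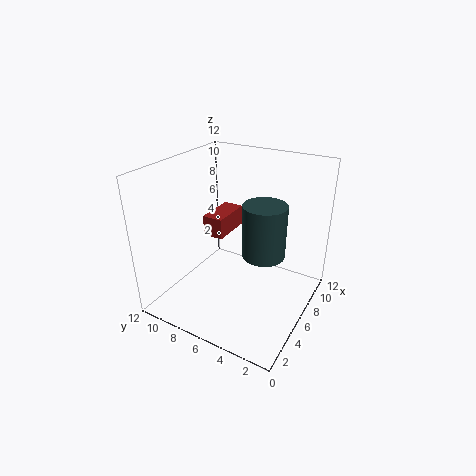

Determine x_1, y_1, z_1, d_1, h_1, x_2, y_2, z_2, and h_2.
x_1 = 8, y_1 = 9, z_1 = 4, d_1 = 2, h_1 = 2, x_2 = 9, y_2 = 5, z_2 = 3, h_2 = 5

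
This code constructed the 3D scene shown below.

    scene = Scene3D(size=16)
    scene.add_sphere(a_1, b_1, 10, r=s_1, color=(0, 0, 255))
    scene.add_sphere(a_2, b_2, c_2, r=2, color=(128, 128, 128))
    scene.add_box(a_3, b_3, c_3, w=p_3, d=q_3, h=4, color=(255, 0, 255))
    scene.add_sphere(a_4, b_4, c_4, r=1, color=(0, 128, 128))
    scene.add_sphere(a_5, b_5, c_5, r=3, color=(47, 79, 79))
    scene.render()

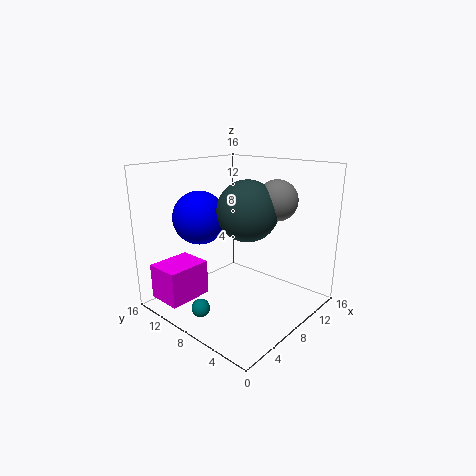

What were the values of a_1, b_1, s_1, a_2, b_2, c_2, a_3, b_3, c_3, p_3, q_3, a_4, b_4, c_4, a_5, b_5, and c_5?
a_1 = 6; b_1 = 12; s_1 = 3; a_2 = 8; b_2 = 3; c_2 = 13; a_3 = 1; b_3 = 11; c_3 = 1; p_3 = 5; q_3 = 4; a_4 = 3; b_4 = 9; c_4 = 1; a_5 = 6; b_5 = 5; c_5 = 12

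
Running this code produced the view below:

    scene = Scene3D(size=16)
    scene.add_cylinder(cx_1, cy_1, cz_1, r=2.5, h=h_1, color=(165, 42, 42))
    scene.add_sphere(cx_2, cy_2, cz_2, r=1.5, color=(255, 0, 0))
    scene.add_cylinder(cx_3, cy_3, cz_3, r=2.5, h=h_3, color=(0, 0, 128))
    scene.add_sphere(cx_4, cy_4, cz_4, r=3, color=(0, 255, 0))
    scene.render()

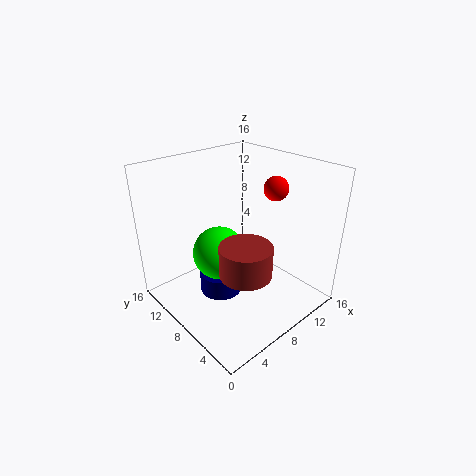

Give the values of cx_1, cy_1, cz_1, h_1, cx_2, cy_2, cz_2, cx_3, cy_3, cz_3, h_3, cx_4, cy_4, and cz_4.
cx_1 = 4.5; cy_1 = 3; cz_1 = 7.5; h_1 = 3; cx_2 = 14.5; cy_2 = 8.5; cz_2 = 12; cx_3 = 7; cy_3 = 10; cz_3 = 0.5; h_3 = 2.5; cx_4 = 6.5; cy_4 = 9.5; cz_4 = 6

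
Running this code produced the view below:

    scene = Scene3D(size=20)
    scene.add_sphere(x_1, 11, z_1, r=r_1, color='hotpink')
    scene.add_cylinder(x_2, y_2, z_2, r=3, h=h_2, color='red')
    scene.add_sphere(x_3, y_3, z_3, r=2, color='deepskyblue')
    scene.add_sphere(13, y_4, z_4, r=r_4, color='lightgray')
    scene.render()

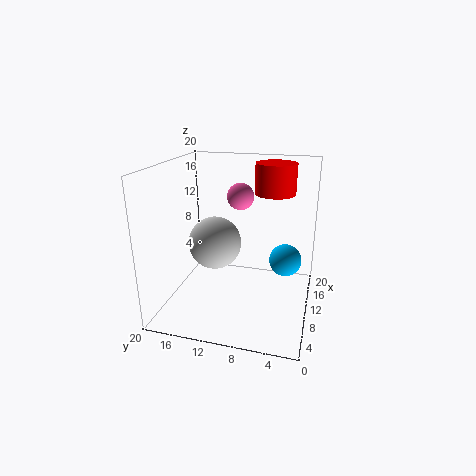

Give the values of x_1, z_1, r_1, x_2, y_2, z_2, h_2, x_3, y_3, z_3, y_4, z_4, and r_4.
x_1 = 15, z_1 = 14.5, r_1 = 2, x_2 = 16, y_2 = 6, z_2 = 15, h_2 = 4.5, x_3 = 7, y_3 = 3, z_3 = 9, y_4 = 14.5, z_4 = 7.5, r_4 = 4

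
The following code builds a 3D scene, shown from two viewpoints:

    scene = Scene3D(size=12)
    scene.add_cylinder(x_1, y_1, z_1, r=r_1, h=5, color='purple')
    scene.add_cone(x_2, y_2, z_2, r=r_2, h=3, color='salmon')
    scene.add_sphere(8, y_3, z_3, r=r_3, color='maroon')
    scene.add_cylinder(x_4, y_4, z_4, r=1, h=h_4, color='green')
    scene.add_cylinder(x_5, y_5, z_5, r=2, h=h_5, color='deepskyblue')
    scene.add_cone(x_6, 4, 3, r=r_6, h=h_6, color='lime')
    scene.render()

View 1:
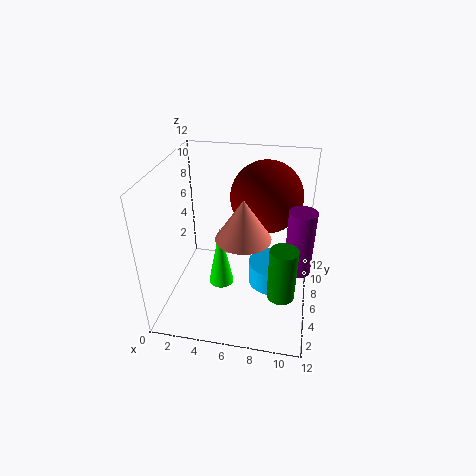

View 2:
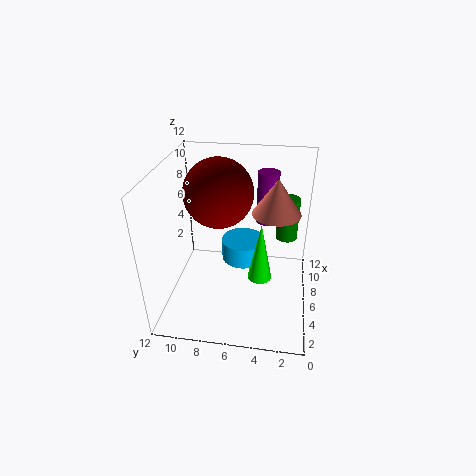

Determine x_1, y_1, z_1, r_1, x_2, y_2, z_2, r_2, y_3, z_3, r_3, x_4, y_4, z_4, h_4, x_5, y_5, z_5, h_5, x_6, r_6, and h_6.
x_1 = 11, y_1 = 4, z_1 = 5, r_1 = 1, x_2 = 7, y_2 = 3, z_2 = 8, r_2 = 2, y_3 = 8, z_3 = 9, r_3 = 3, x_4 = 10, y_4 = 2, z_4 = 4, h_4 = 4, x_5 = 9, y_5 = 6, z_5 = 2, h_5 = 2, x_6 = 5, r_6 = 1, h_6 = 5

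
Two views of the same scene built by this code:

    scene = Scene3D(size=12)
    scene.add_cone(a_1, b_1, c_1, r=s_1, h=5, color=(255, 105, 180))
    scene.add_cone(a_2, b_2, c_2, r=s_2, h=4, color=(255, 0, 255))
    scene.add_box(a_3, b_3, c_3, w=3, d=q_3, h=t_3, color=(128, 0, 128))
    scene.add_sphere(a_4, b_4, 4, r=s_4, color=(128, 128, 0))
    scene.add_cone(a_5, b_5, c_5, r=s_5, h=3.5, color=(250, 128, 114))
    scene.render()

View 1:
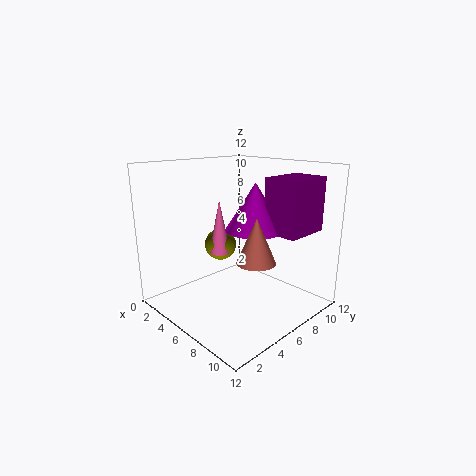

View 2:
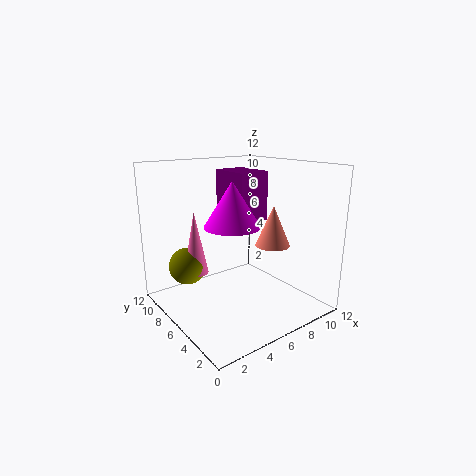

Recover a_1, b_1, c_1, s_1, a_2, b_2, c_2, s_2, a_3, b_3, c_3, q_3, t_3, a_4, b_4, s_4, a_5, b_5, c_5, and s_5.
a_1 = 2.5
b_1 = 7
c_1 = 3.5
s_1 = 1
a_2 = 6.5
b_2 = 7.5
c_2 = 6.5
s_2 = 2.5
a_3 = 7.5
b_3 = 7.5
c_3 = 6.5
q_3 = 4
t_3 = 4.5
a_4 = 2
b_4 = 7.5
s_4 = 1.5
a_5 = 9
b_5 = 5
c_5 = 5
s_5 = 1.5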